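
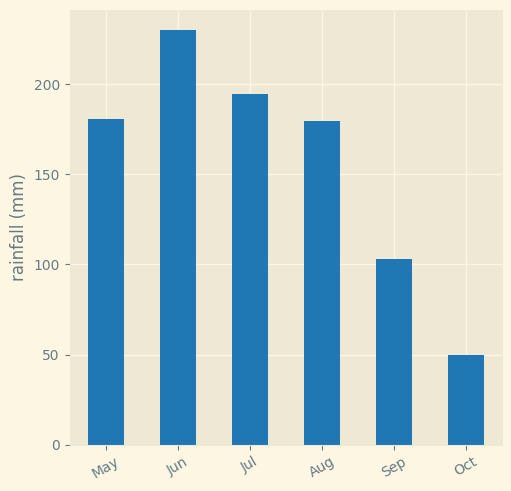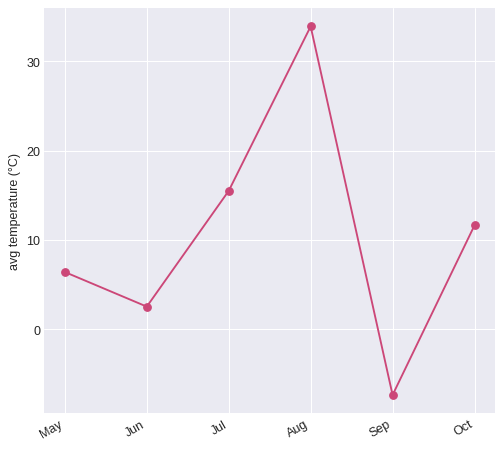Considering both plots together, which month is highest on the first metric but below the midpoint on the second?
Jun

Chart 2 median avg temperature (°C) ≈ 10; below-median months: May, Jun, Sep. Among those, Jun has the highest rainfall (mm) (≈ 225).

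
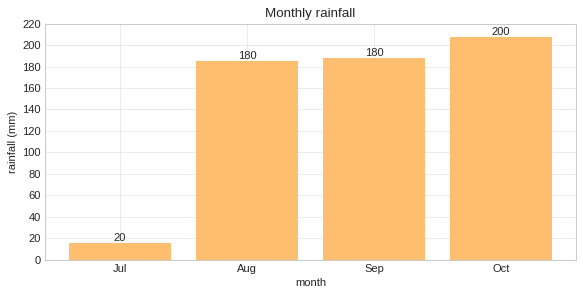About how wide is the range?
≈ 180

Max Oct ≈ 200, min Jul ≈ 20; range ≈ 180.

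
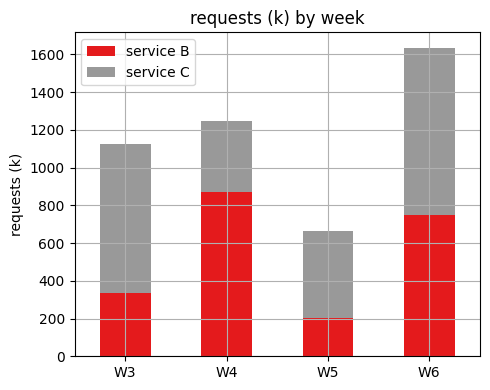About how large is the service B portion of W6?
≈ 800

service B top ≈ 800, bottom ≈ 0; segment ≈ 800.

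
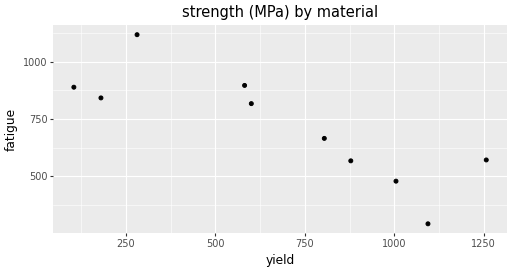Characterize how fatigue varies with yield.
negative, strong

Points are negatively correlated; strong (|r| ≈ 0.8).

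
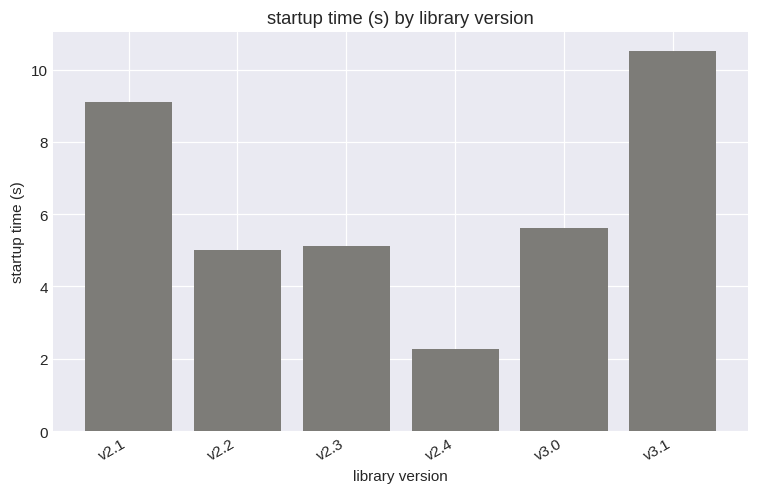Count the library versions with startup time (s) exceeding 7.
2

Above 7: v2.1, v3.1.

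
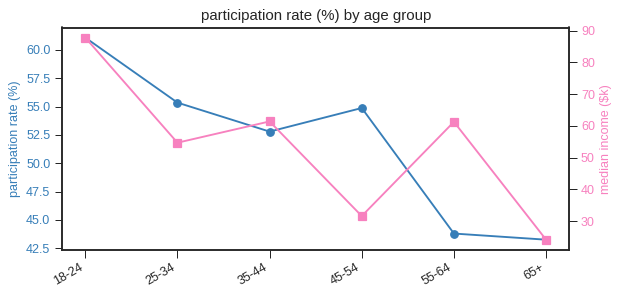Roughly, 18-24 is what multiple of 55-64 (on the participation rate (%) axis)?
18-24 ≈ 62, 55-64 ≈ 44; 62/44 ≈ 1.41.

≈ 1.41×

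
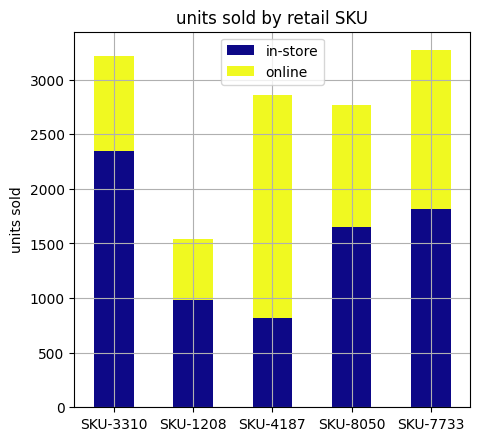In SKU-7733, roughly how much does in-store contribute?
≈ 2000

in-store top ≈ 2000, bottom ≈ 0; segment ≈ 2000.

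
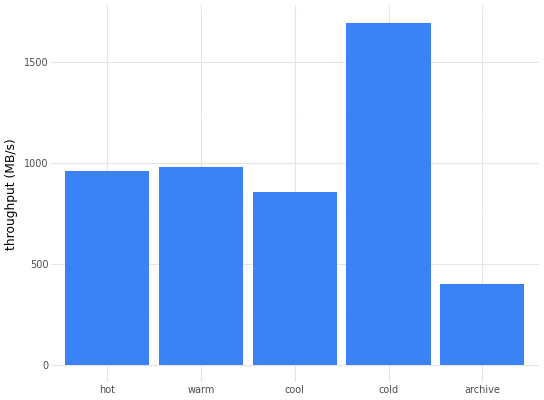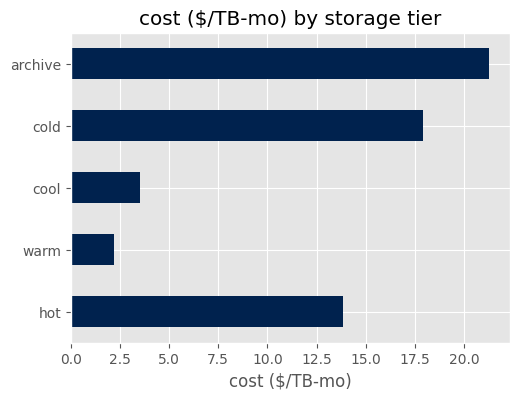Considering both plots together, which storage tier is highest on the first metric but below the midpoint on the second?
Chart 2 median cost ($/TB-mo) ≈ 14; below-median storage tiers: warm, cool. Among those, warm has the highest throughput (MB/s) (≈ 1000).

warm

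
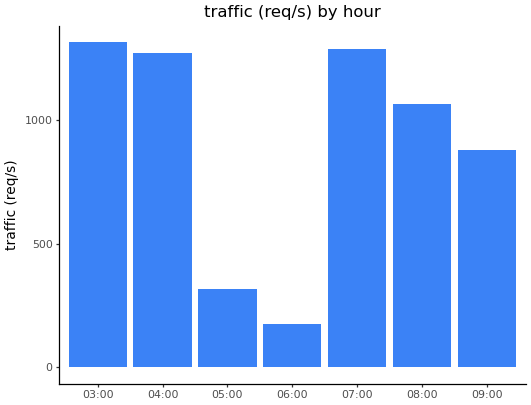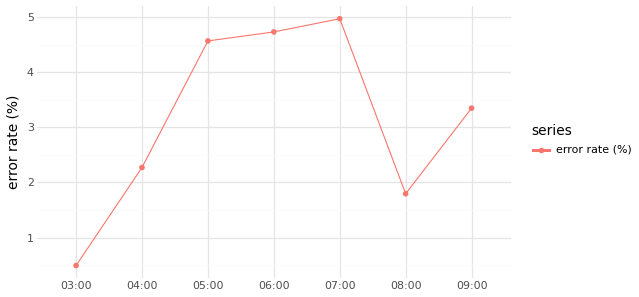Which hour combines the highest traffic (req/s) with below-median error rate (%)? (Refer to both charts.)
Chart 2 median error rate (%) ≈ 3.5; below-median hours: 03:00, 04:00, 08:00. Among those, 03:00 has the highest traffic (req/s) (≈ 1400).

03:00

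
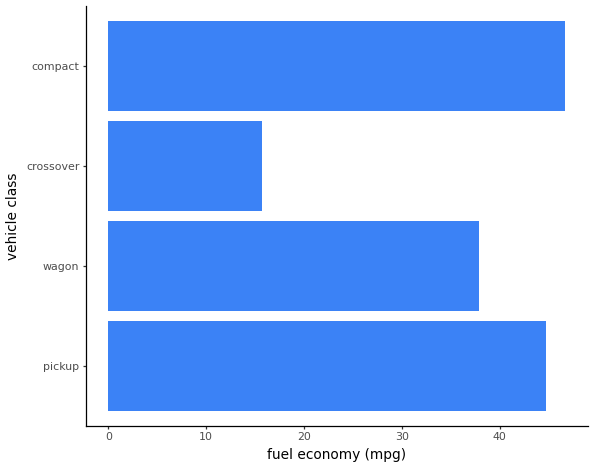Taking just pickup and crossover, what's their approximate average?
(45 + 15) / 2 ≈ 30.

≈ 30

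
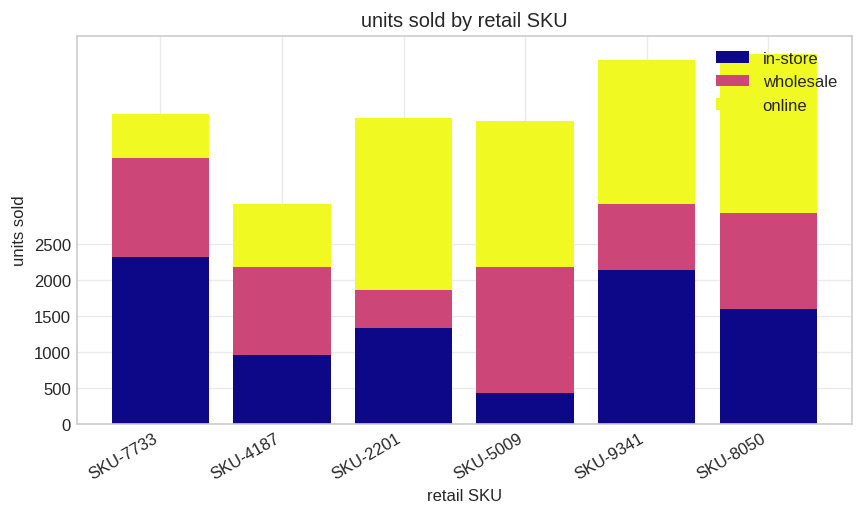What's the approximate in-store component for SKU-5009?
in-store top ≈ 500, bottom ≈ 0; segment ≈ 500.

≈ 500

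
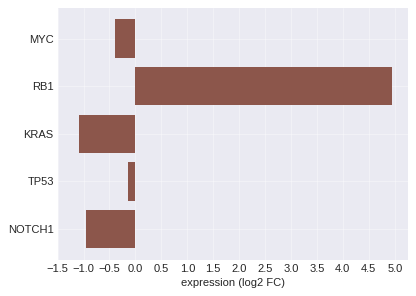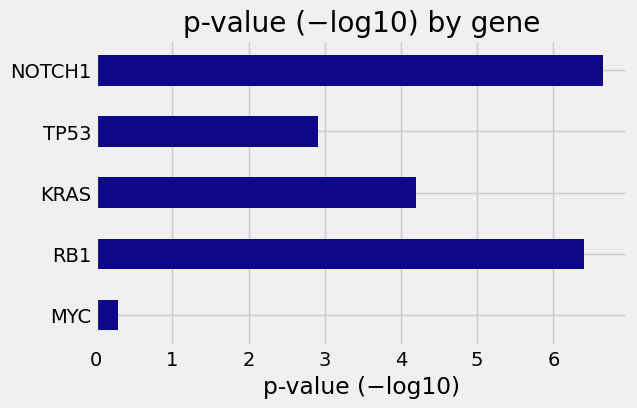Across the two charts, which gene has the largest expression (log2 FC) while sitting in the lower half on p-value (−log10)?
Chart 2 median p-value (−log10) ≈ 4; below-median genes: MYC, TP53. Among those, TP53 has the highest expression (log2 FC) (≈ 0).

TP53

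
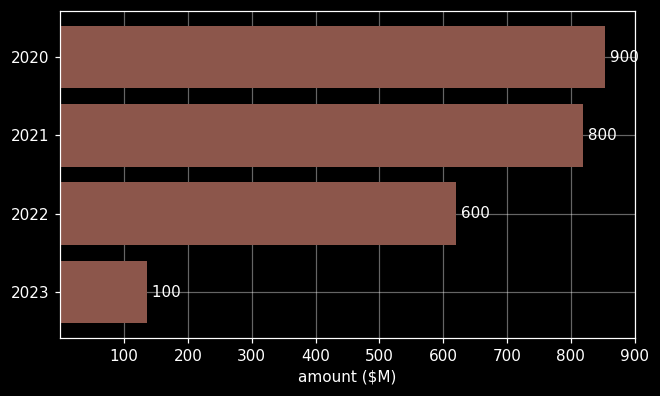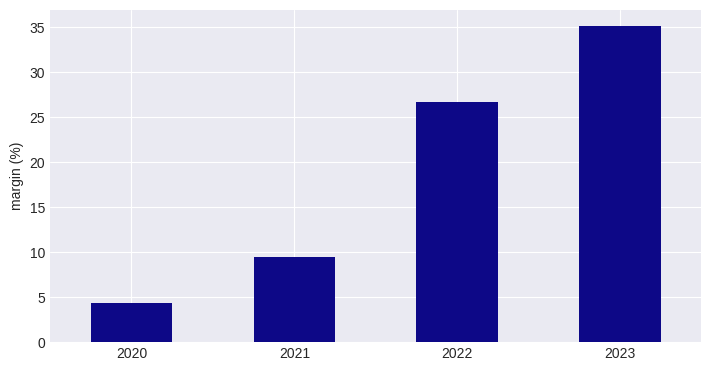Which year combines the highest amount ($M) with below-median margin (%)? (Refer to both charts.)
Chart 2 median margin (%) ≈ 20; below-median years: 2020, 2021. Among those, 2020 has the highest amount ($M) (≈ 900).

2020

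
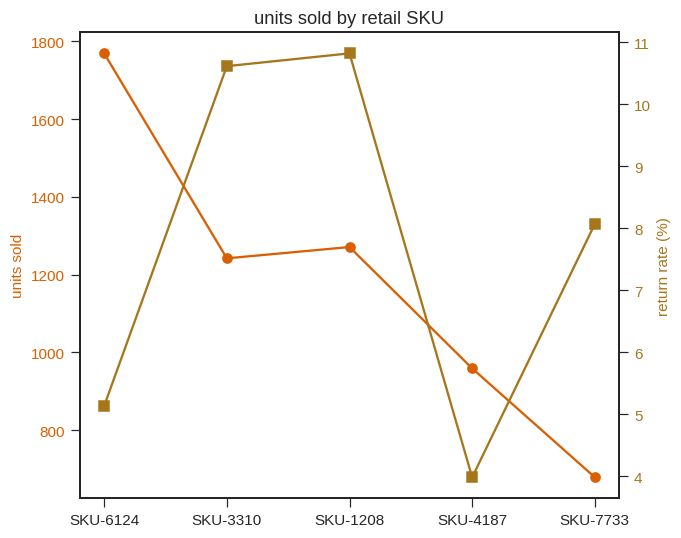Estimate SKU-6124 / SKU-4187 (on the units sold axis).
SKU-6124 ≈ 1800, SKU-4187 ≈ 1000; 1800/1000 ≈ 1.8.

≈ 1.8×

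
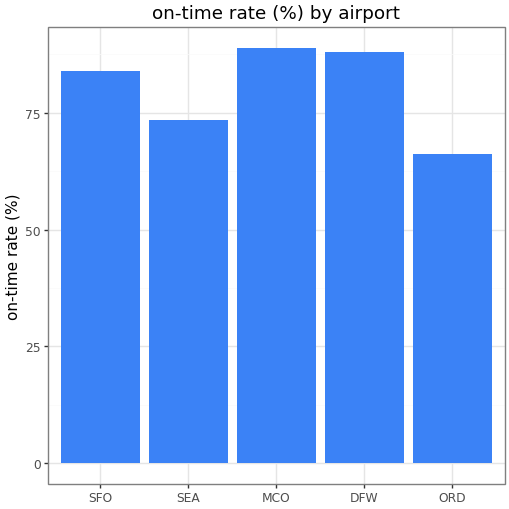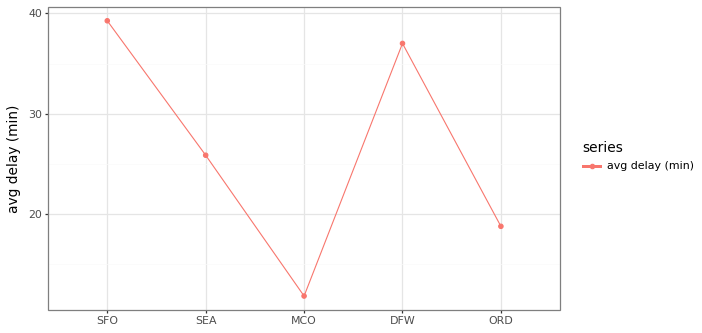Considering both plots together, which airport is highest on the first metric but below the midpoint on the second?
MCO

Chart 2 median avg delay (min) ≈ 25; below-median airports: MCO, ORD. Among those, MCO has the highest on-time rate (%) (≈ 90).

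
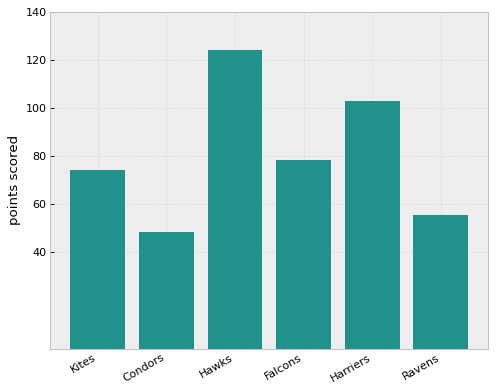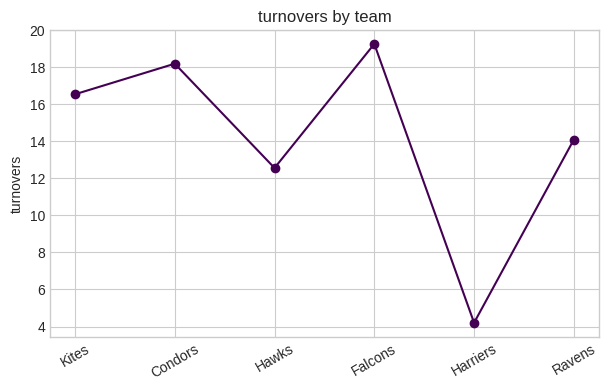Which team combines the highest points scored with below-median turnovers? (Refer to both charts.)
Hawks

Chart 2 median turnovers ≈ 16; below-median teams: Hawks, Harriers, Ravens. Among those, Hawks has the highest points scored (≈ 120).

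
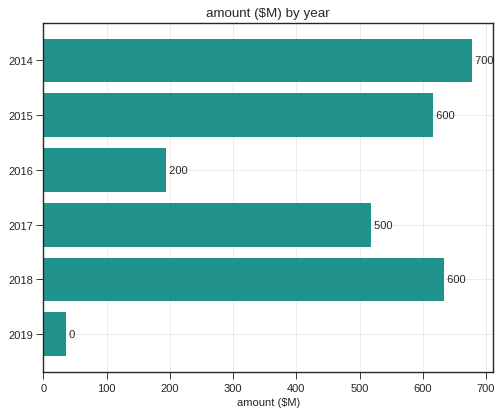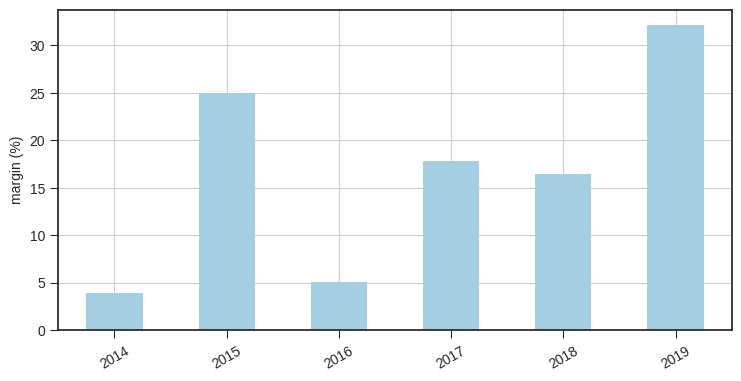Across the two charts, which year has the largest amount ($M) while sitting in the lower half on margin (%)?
2014

Chart 2 median margin (%) ≈ 15; below-median years: 2014, 2016, 2018. Among those, 2014 has the highest amount ($M) (≈ 700).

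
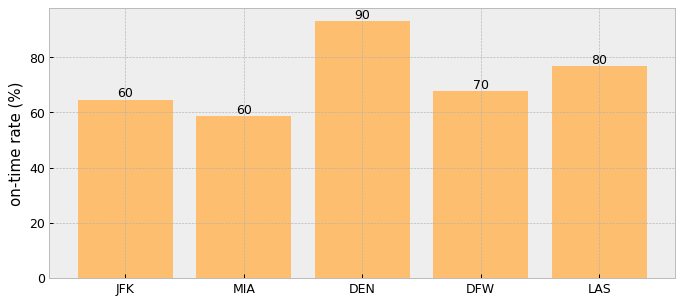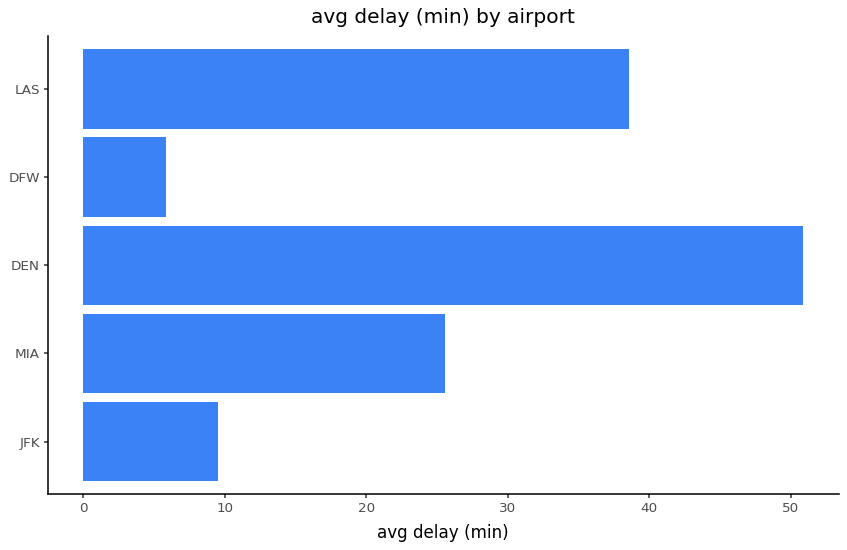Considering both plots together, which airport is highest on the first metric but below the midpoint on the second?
Chart 2 median avg delay (min) ≈ 25; below-median airports: JFK, DFW. Among those, DFW has the highest on-time rate (%) (≈ 70).

DFW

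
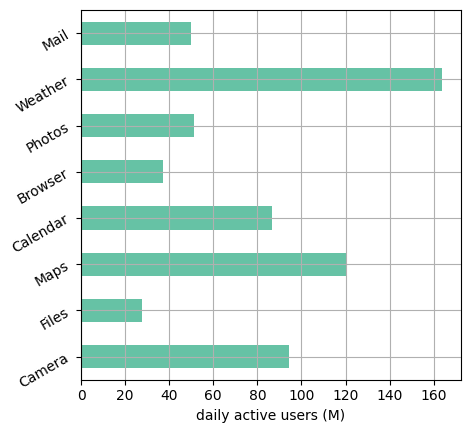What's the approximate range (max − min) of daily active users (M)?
≈ 140

Max Weather ≈ 160, min Files ≈ 20; range ≈ 140.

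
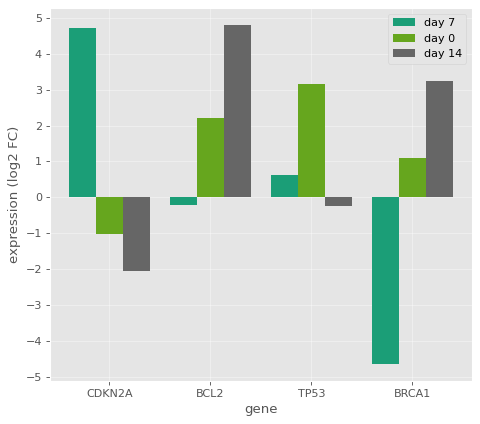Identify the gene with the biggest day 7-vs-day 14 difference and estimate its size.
BRCA1: day 7 ≈ -5, day 14 ≈ 3 → gap ≈ 8. Next-largest (CDKN2A) is only ≈ 7.

BRCA1, ≈ 8 log2 FC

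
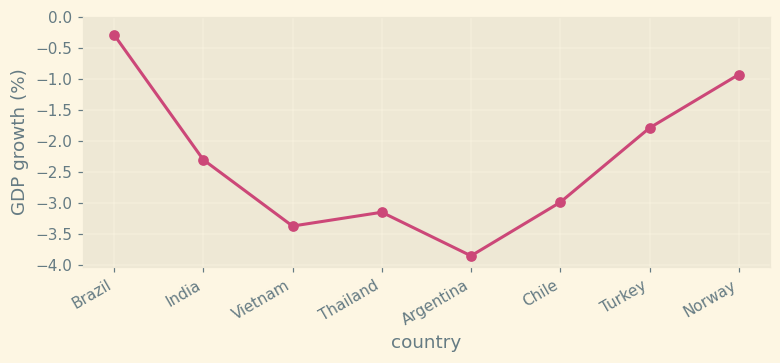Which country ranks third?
Turkey

Top 4: Brazil ≈ -0.5, Norway ≈ -1.0, Turkey ≈ -2.0, India ≈ -2.5.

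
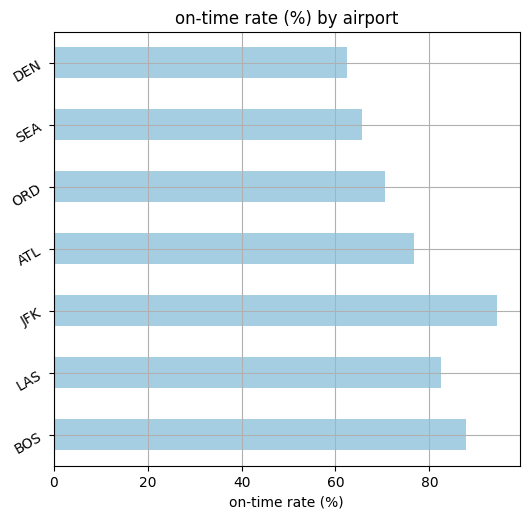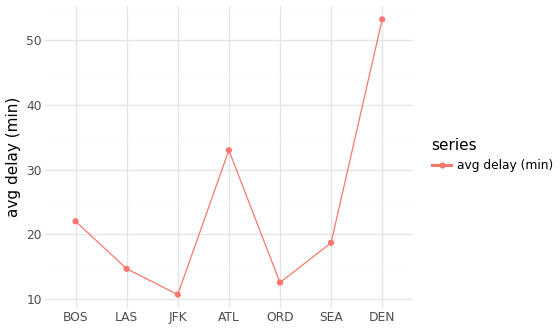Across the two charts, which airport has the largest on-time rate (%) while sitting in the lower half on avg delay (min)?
Chart 2 median avg delay (min) ≈ 20; below-median airports: LAS, JFK, ORD. Among those, JFK has the highest on-time rate (%) (≈ 90).

JFK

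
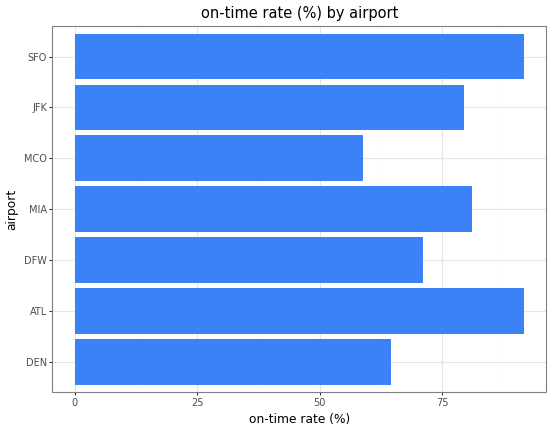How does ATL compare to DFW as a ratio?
ATL ≈ 90, DFW ≈ 70; 90/70 ≈ 1.29.

≈ 1.29×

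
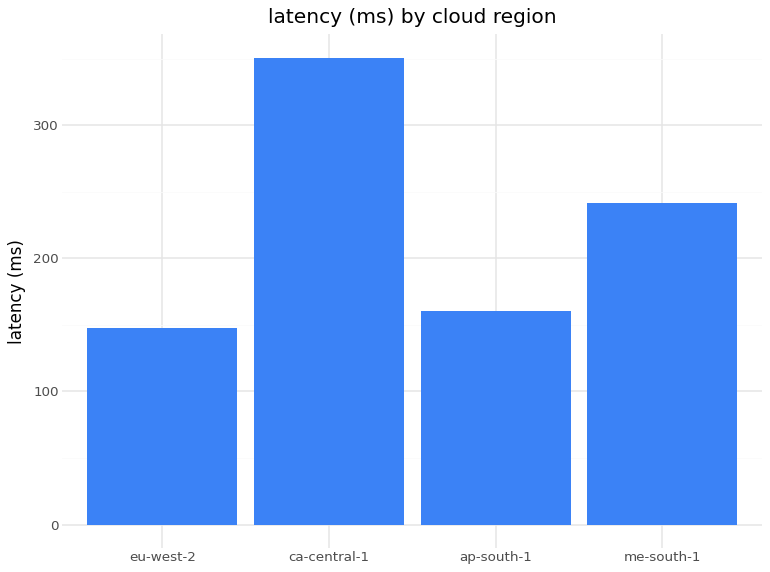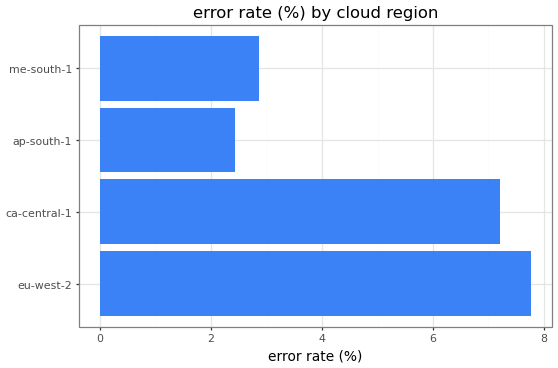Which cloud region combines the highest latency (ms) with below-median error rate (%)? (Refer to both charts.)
Chart 2 median error rate (%) ≈ 5; below-median cloud regions: ap-south-1, me-south-1. Among those, me-south-1 has the highest latency (ms) (≈ 250).

me-south-1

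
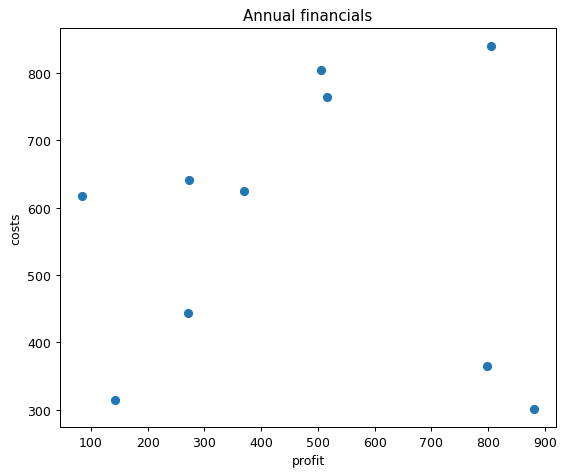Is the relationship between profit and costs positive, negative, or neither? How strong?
Points are roughly uncorrelated; weak (|r| ≈ 0.0).

no clear correlation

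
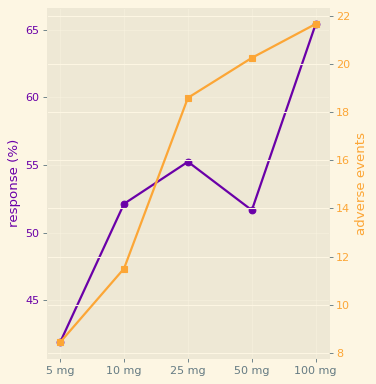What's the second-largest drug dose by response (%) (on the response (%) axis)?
Top 3 (on the response (%) axis): 100 mg ≈ 66, 25 mg ≈ 56, 10 mg ≈ 52.

25 mg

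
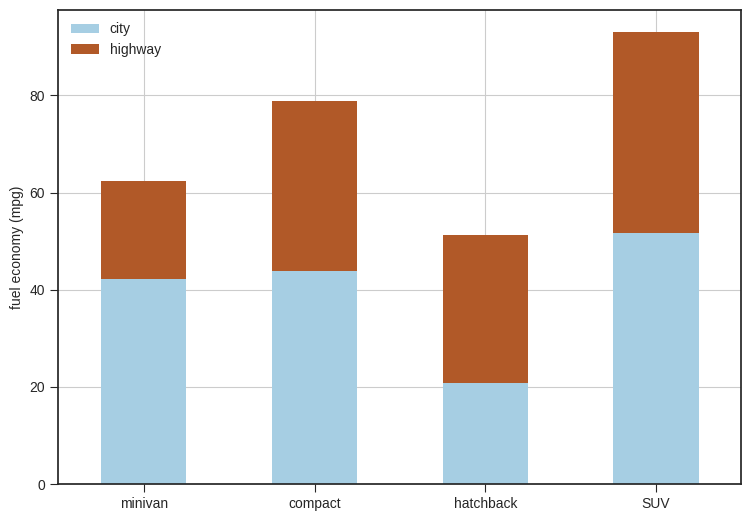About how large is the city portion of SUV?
city top ≈ 50, bottom ≈ 0; segment ≈ 50.

≈ 50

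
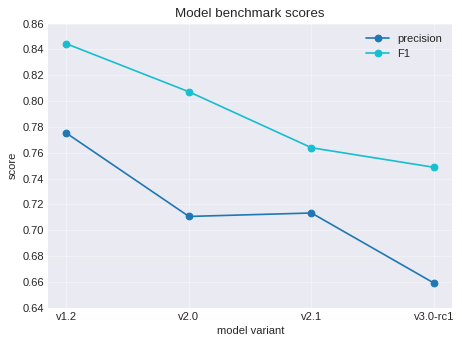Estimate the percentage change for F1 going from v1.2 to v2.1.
v1.2 ≈ 0.84, v2.1 ≈ 0.76; (0.76 − 0.84) / 0.84 ≈ -9.5%.

≈ -9.5%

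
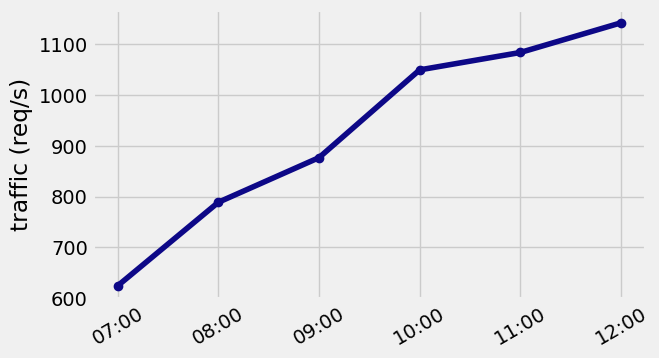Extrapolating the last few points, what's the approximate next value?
≈ 1200

Last three: 1050, 1100, 1150 → slope ≈ 50/step → next ≈ 1200.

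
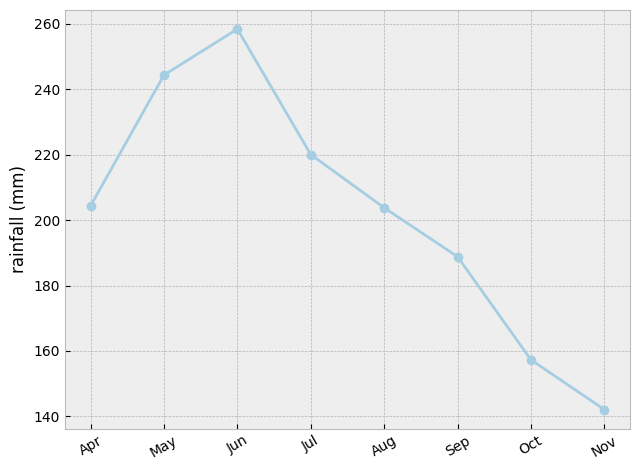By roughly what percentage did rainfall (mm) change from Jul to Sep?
≈ -13.6%

Jul ≈ 220, Sep ≈ 190; (190 − 220) / 220 ≈ -13.6%.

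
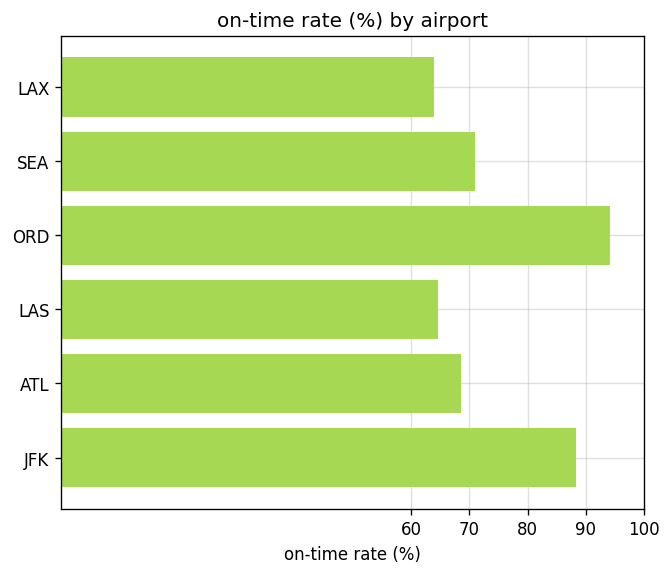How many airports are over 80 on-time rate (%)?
2

Above 80: ORD, JFK.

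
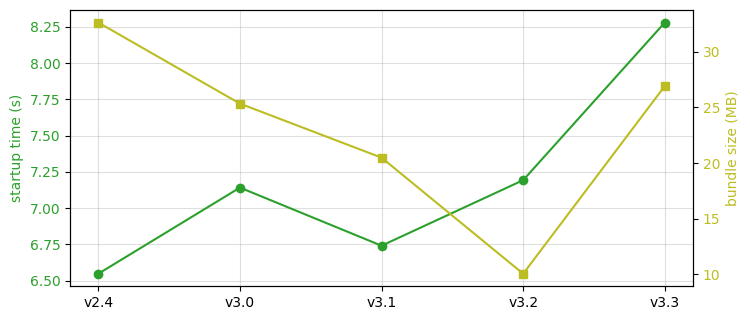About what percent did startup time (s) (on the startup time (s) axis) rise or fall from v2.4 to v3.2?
≈ +9.1%

v2.4 ≈ 6.6, v3.2 ≈ 7.2; (7.2 − 6.6) / 6.6 ≈ +9.1%.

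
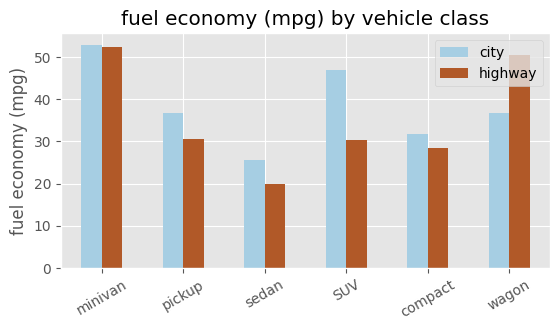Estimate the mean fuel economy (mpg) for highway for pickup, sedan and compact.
(30 + 20 + 30) / 3 ≈ 27.

≈ 27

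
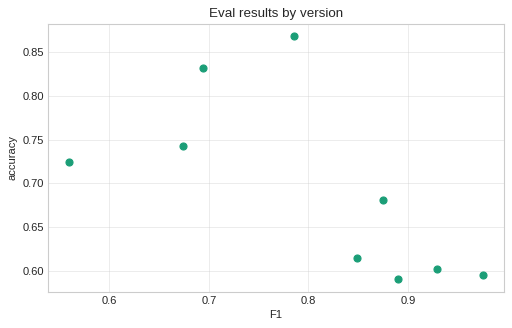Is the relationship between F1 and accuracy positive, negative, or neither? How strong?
Points are negatively correlated; moderate (|r| ≈ 0.6).

negative, moderate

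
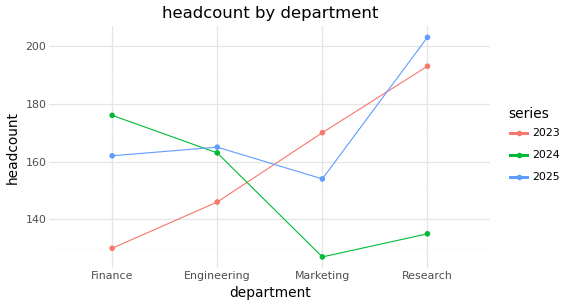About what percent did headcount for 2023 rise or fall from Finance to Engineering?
Finance ≈ 130, Engineering ≈ 150; (150 − 130) / 130 ≈ +15.4%.

≈ +15.4%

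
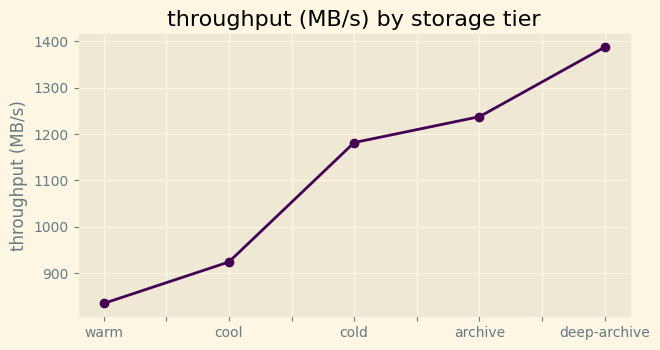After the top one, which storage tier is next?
Top 3: deep-archive ≈ 1400, archive ≈ 1250, cold ≈ 1200.

archive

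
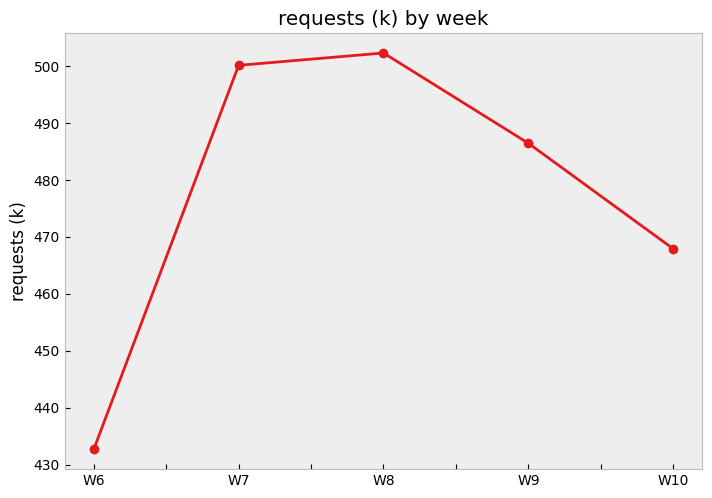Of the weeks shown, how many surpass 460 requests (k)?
Above 460: W7, W8, W9, W10.

4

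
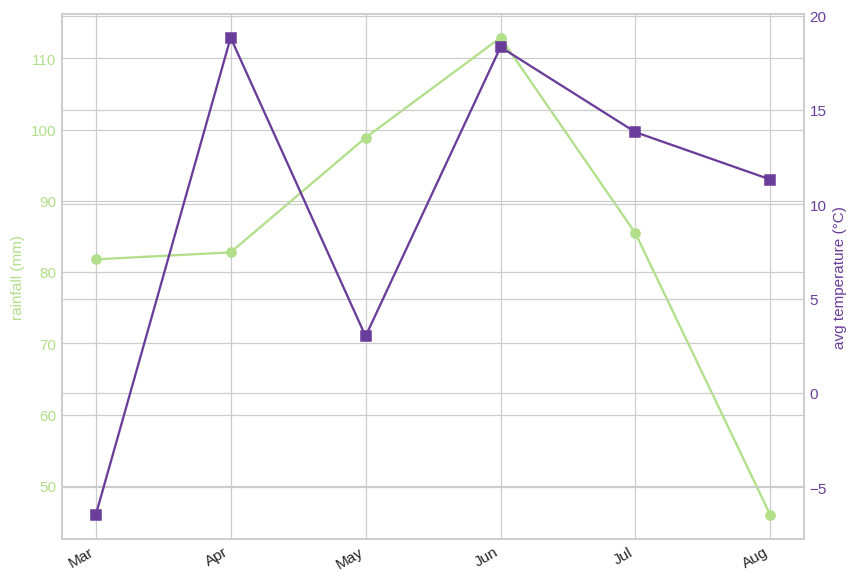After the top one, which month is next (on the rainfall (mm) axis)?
May

Top 3 (on the rainfall (mm) axis): Jun ≈ 110, May ≈ 100, Jul ≈ 90.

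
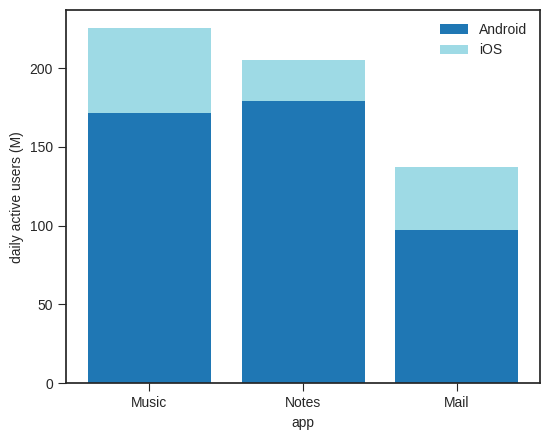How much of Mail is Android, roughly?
≈ 100

Android top ≈ 100, bottom ≈ 0; segment ≈ 100.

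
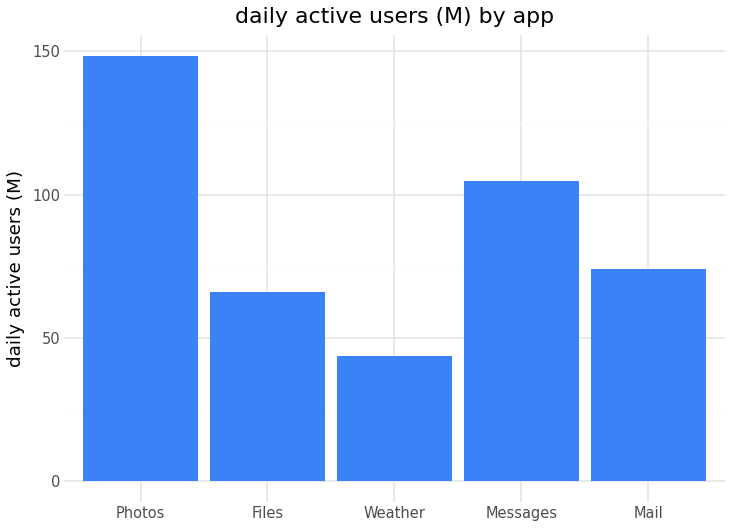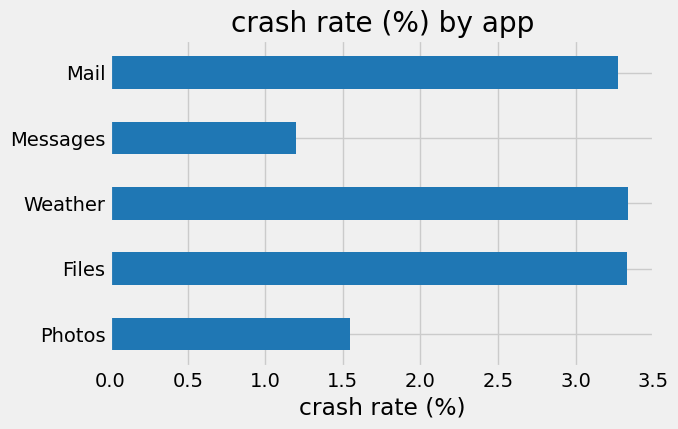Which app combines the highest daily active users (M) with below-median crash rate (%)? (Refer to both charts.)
Chart 2 median crash rate (%) ≈ 3.5; below-median apps: Photos, Messages. Among those, Photos has the highest daily active users (M) (≈ 140).

Photos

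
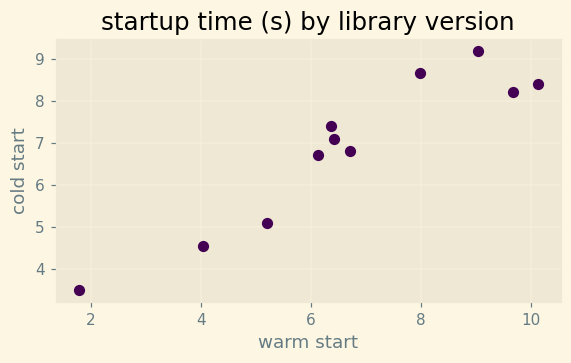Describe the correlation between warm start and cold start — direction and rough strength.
positive, strong

Points are positively correlated; strong (|r| ≈ 0.9).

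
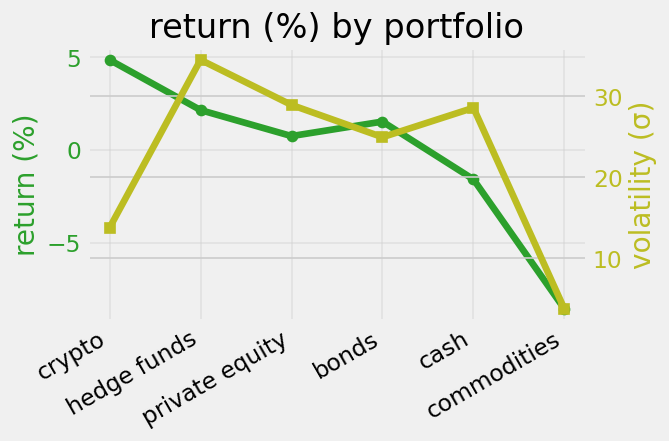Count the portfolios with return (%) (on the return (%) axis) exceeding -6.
Above -6: crypto, hedge funds, private equity, bonds, cash.

5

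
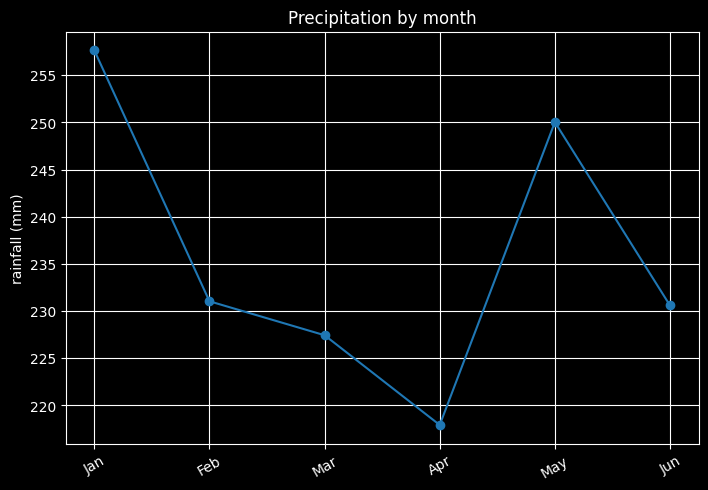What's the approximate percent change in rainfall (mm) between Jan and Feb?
≈ -11.5%

Jan ≈ 260, Feb ≈ 230; (230 − 260) / 260 ≈ -11.5%.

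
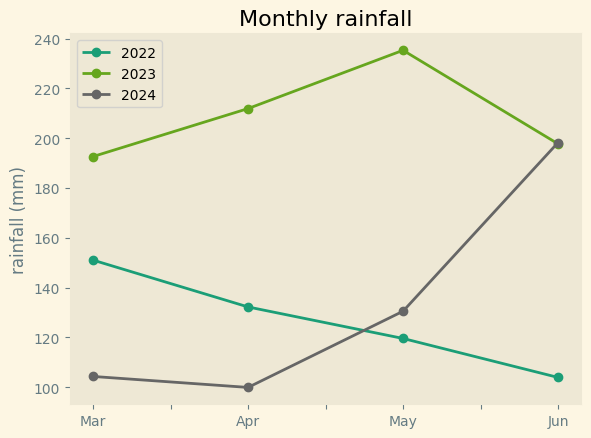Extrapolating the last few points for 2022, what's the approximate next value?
≈ 80

Last three: 140, 120, 100 → slope ≈ -20/step → next ≈ 80.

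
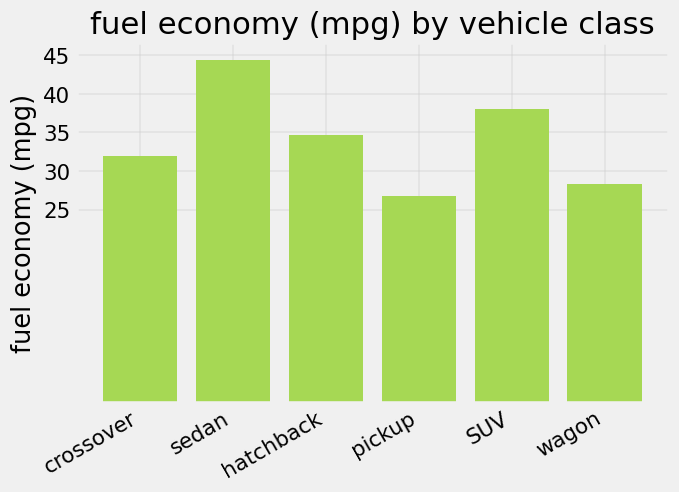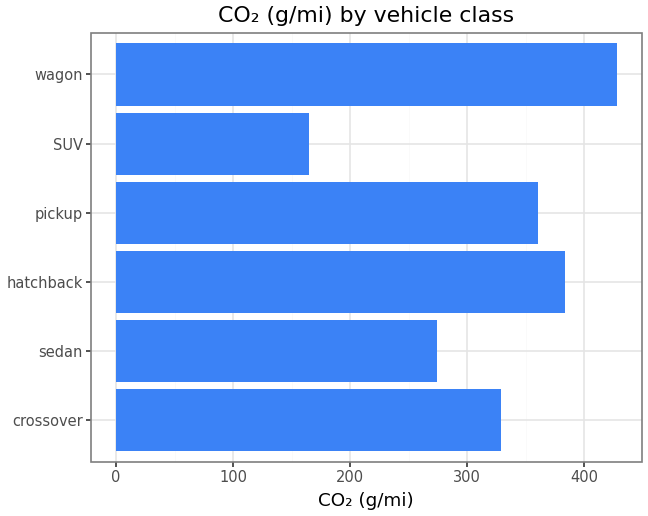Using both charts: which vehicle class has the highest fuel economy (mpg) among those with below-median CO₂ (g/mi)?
Chart 2 median CO₂ (g/mi) ≈ 350; below-median vehicle classes: crossover, sedan, SUV. Among those, sedan has the highest fuel economy (mpg) (≈ 45).

sedan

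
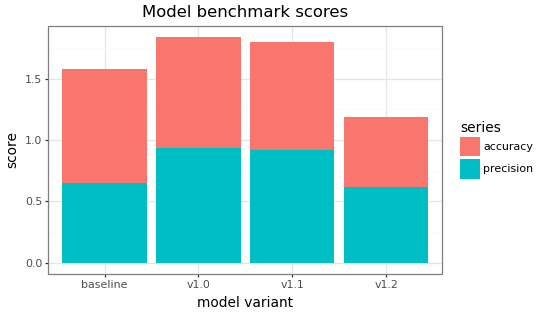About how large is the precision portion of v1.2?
≈ 0.6

precision top ≈ 0.6, bottom ≈ 0.0; segment ≈ 0.6.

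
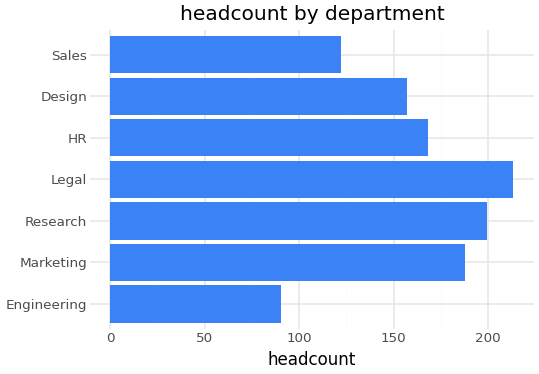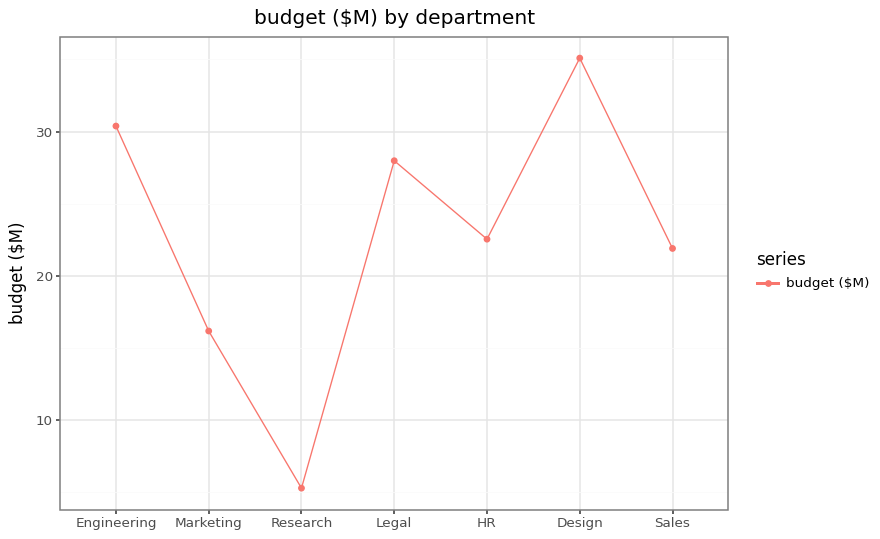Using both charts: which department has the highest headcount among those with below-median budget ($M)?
Research

Chart 2 median budget ($M) ≈ 25; below-median departments: Marketing, Research, Sales. Among those, Research has the highest headcount (≈ 200).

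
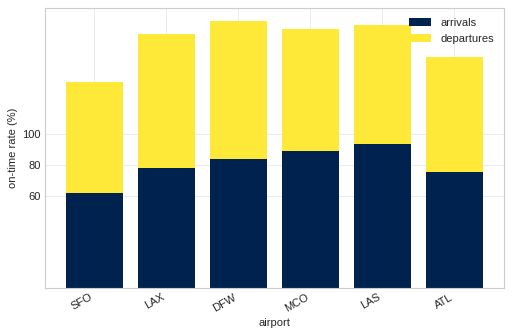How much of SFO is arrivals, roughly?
≈ 60

arrivals top ≈ 60, bottom ≈ 0; segment ≈ 60.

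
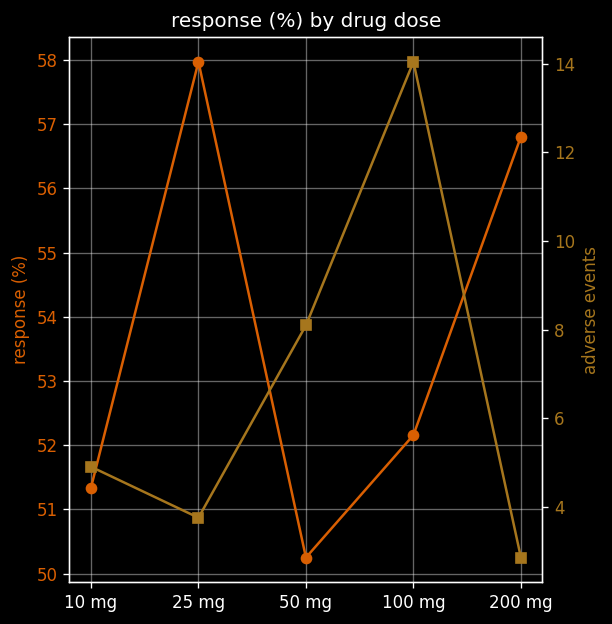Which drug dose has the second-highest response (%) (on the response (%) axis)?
Top 3 (on the response (%) axis): 25 mg ≈ 58, 200 mg ≈ 57, 100 mg ≈ 52.

200 mg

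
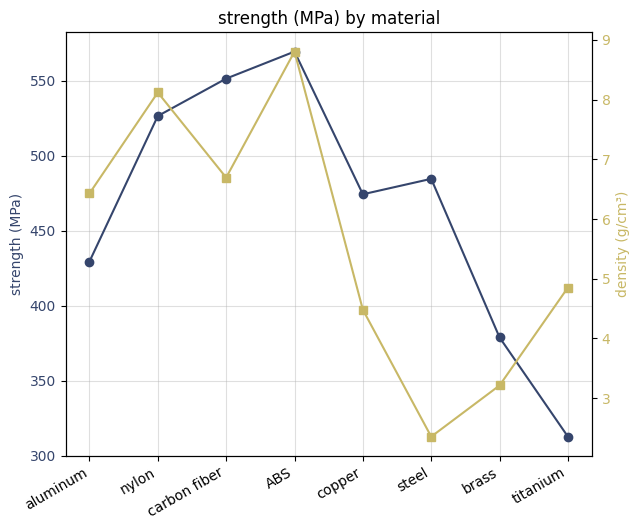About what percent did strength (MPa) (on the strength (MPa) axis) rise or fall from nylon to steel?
≈ -9.5%

nylon ≈ 525, steel ≈ 475; (475 − 525) / 525 ≈ -9.5%.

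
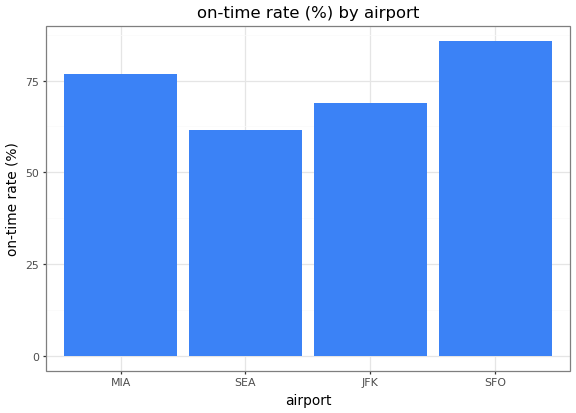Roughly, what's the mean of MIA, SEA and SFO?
(80 + 60 + 90) / 3 ≈ 77.

≈ 77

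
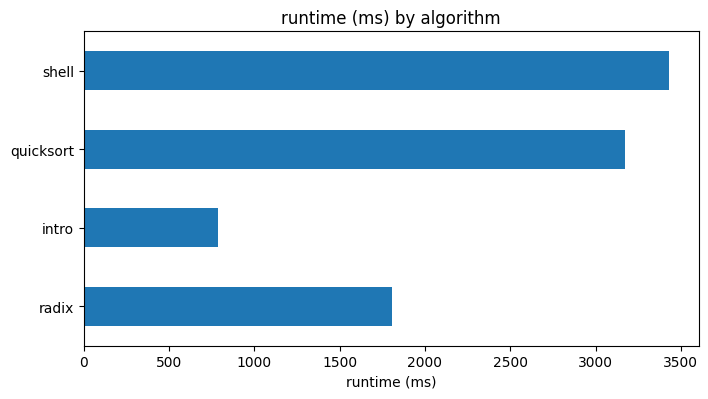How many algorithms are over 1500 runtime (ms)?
Above 1500: radix, quicksort, shell.

3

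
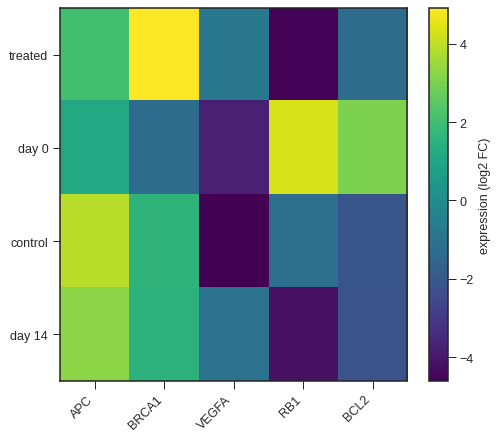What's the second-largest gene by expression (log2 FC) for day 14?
BRCA1

Top 3 for day 14: APC ≈ 3, BRCA1 ≈ 1, VEGFA ≈ -1.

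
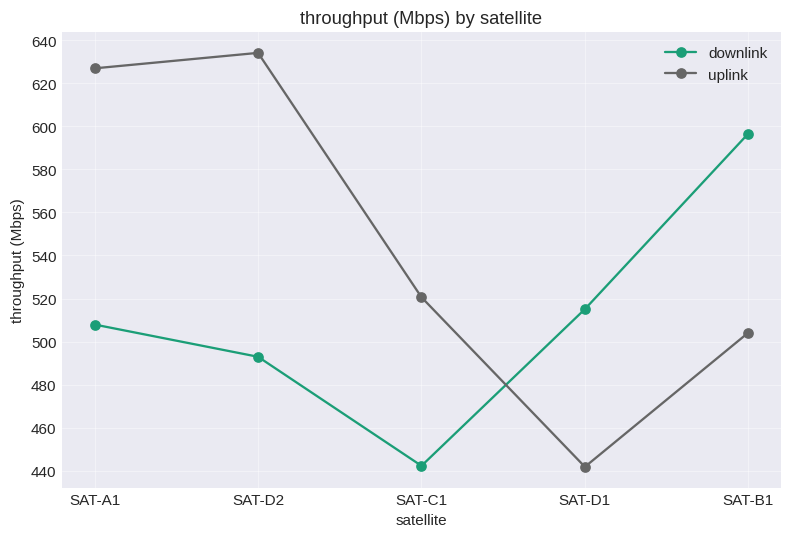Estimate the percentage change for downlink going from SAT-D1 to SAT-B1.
≈ +15.4%

SAT-D1 ≈ 520, SAT-B1 ≈ 600; (600 − 520) / 520 ≈ +15.4%.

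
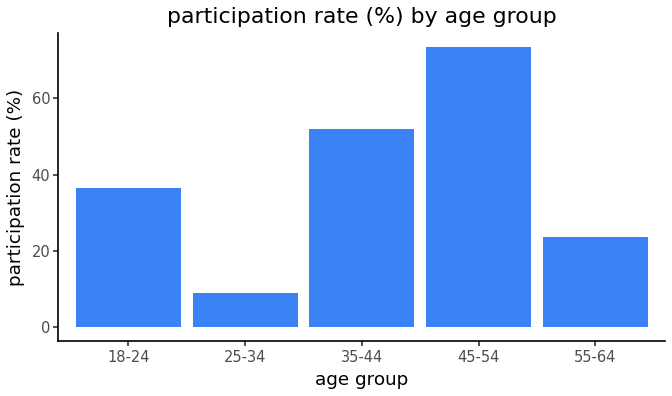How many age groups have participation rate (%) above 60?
Above 60: 45-54.

1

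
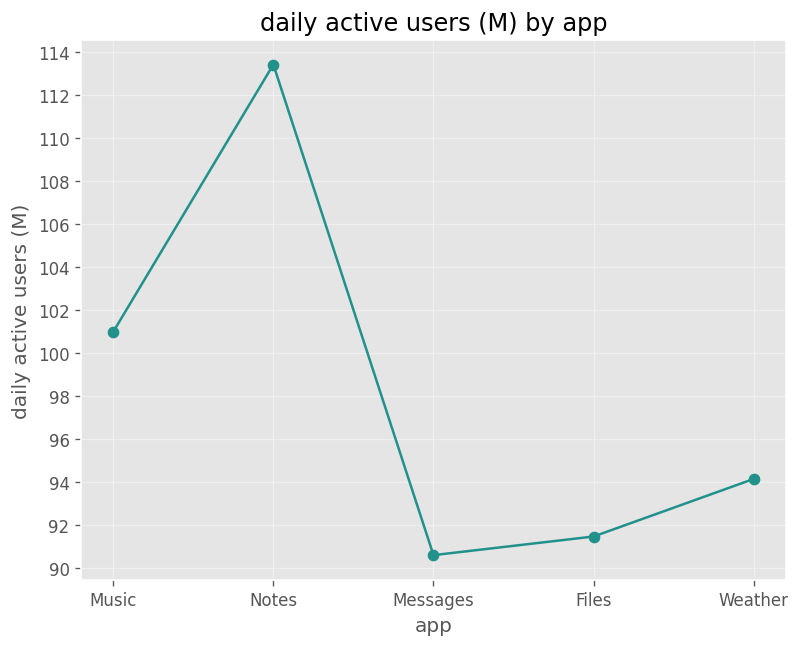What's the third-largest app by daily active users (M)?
Weather

Top 4: Notes ≈ 114, Music ≈ 100, Weather ≈ 94, Files ≈ 92.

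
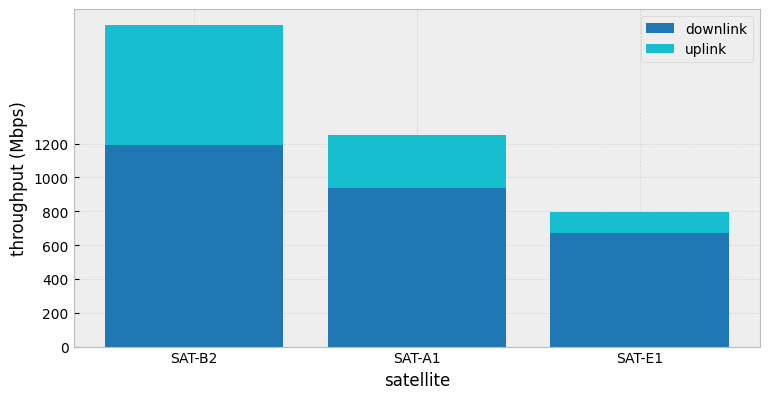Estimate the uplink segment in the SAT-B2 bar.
uplink top ≈ 2000, bottom ≈ 1200; segment ≈ 800.

≈ 800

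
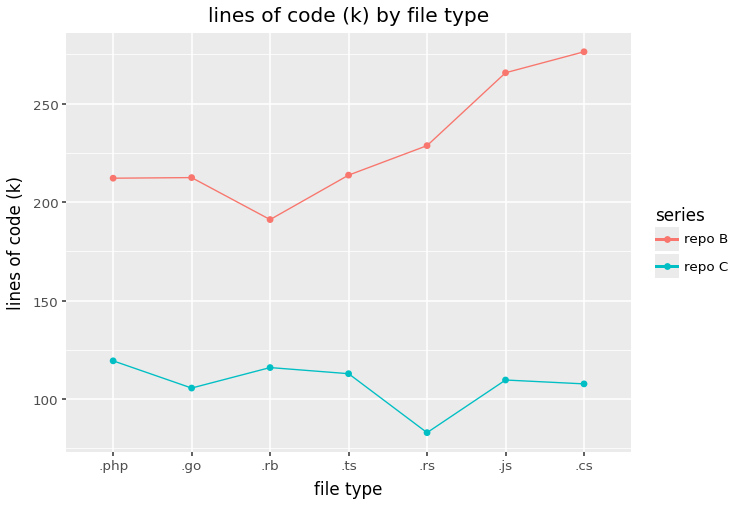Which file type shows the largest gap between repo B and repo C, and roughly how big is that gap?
.cs: repo B ≈ 280, repo C ≈ 100 → gap ≈ 180. Next-largest (.js) is only ≈ 160.

.cs, ≈ 180 k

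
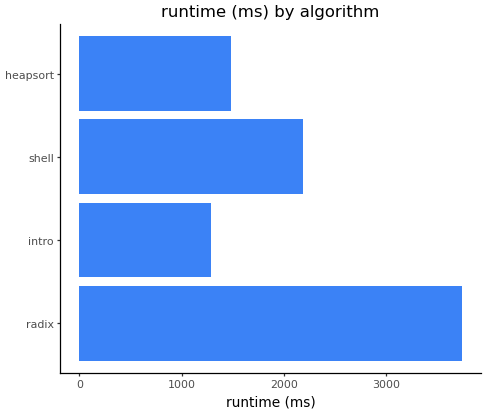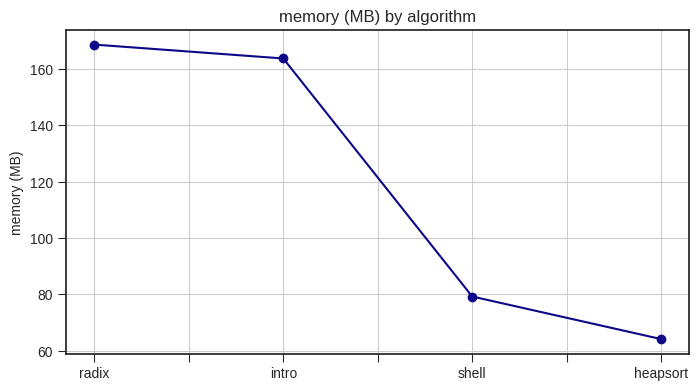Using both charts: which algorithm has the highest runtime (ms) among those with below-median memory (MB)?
Chart 2 median memory (MB) ≈ 120; below-median algorithms: shell, heapsort. Among those, shell has the highest runtime (ms) (≈ 2000).

shell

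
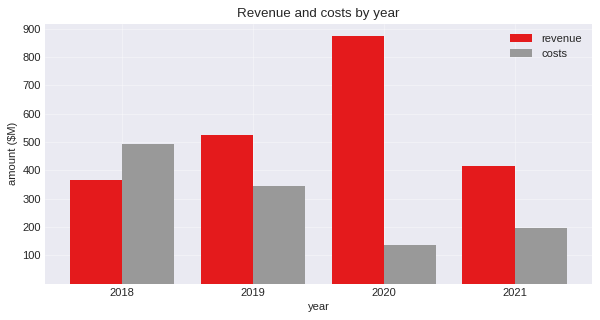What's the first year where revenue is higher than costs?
2019

2018: revenue ≈ 400 vs costs ≈ 500 (not yet); 2019: revenue ≈ 500 vs costs ≈ 300 (first crossover).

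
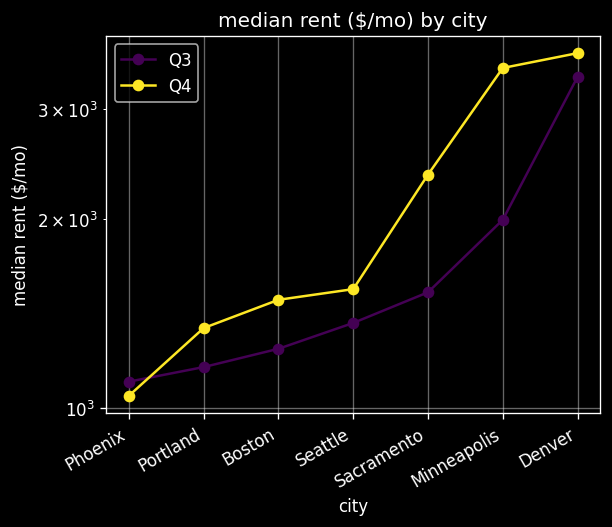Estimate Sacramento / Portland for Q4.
≈ 1.67×

Sacramento ≈ 2500, Portland ≈ 1500; 2500/1500 ≈ 1.67.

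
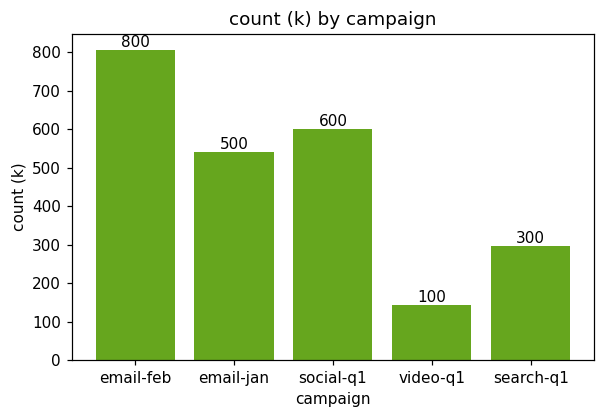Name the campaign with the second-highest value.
Top 3: email-feb ≈ 800, social-q1 ≈ 600, email-jan ≈ 500.

social-q1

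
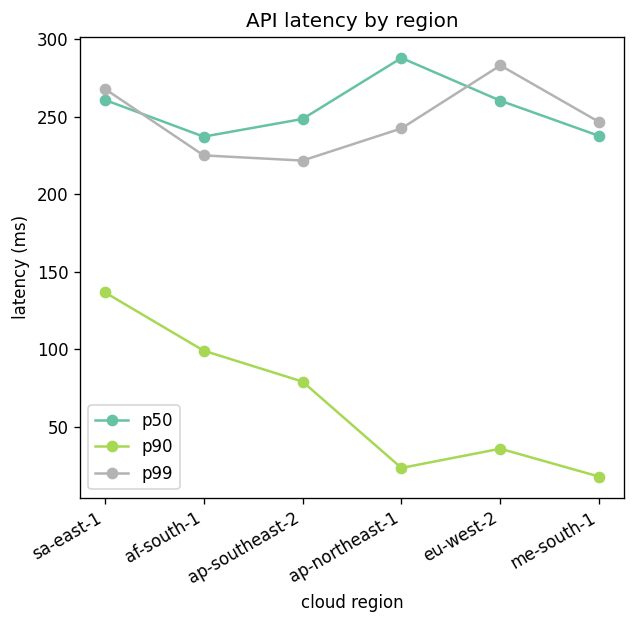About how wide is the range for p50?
Max ap-northeast-1 ≈ 300, min af-south-1 ≈ 225; range ≈ 75.

≈ 75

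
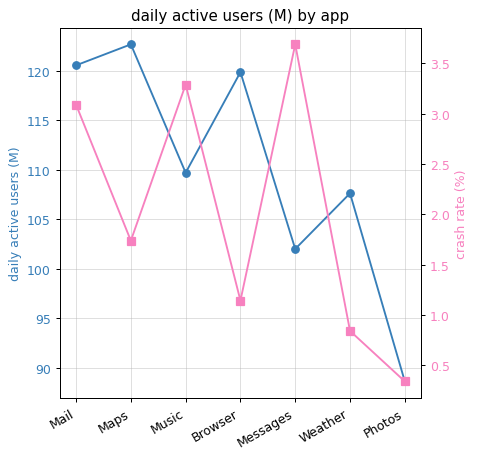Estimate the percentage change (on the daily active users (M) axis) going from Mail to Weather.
≈ -8.3%

Mail ≈ 120, Weather ≈ 110; (110 − 120) / 120 ≈ -8.3%.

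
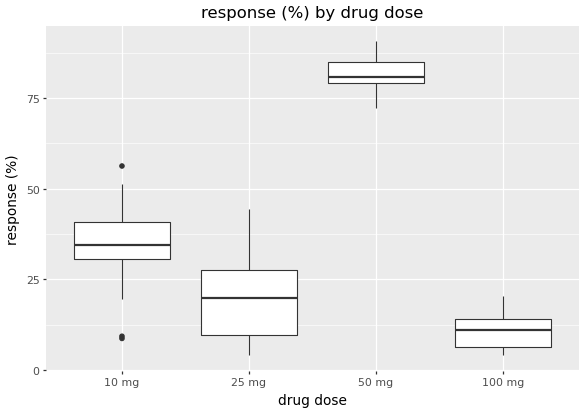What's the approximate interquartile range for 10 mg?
Q3 ≈ 40, Q1 ≈ 30; IQR ≈ 10.

≈ 10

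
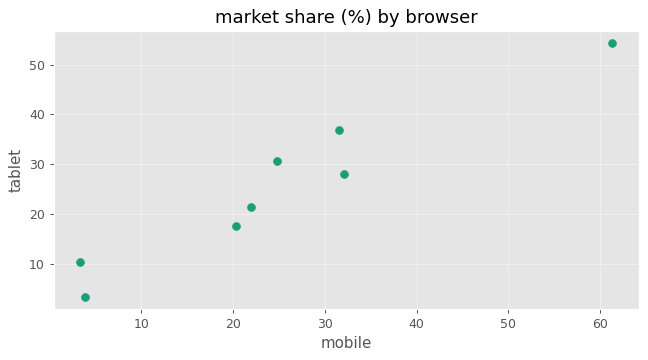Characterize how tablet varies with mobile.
positive, strong

Points are positively correlated; strong (|r| ≈ 1.0).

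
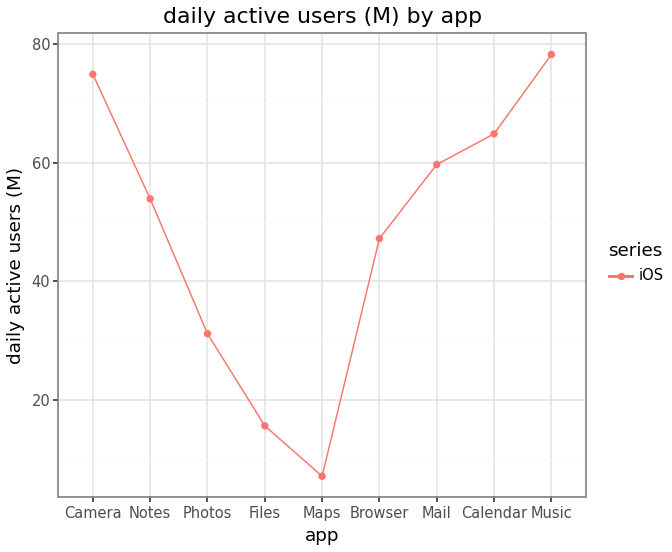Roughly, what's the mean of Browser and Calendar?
≈ 55

(50 + 60) / 2 ≈ 55.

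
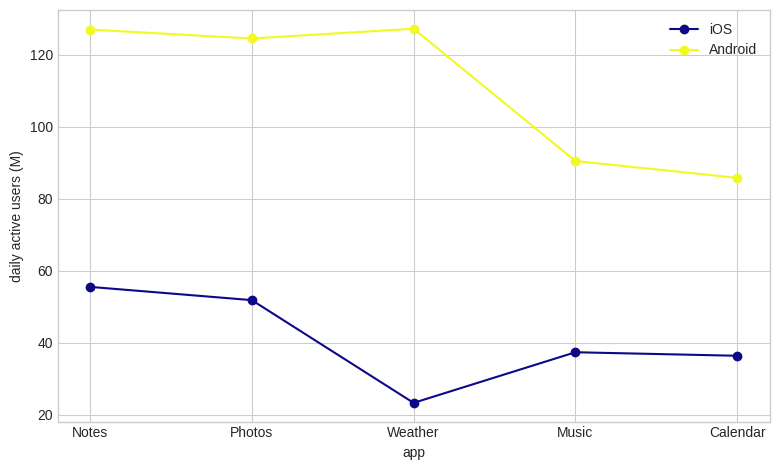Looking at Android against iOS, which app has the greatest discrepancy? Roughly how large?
Weather, ≈ 110 M

Weather: Android ≈ 130, iOS ≈ 20 → gap ≈ 110. Next-largest (Photos) is only ≈ 70.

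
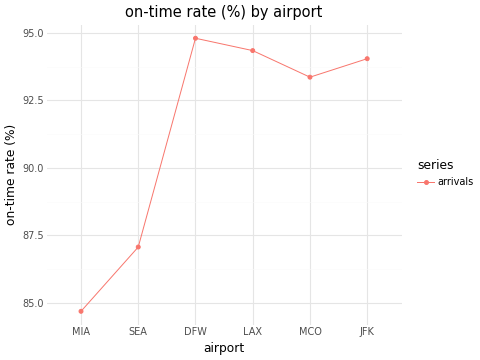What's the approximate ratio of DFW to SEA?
≈ 1.09×

DFW ≈ 95, SEA ≈ 87; 95/87 ≈ 1.09.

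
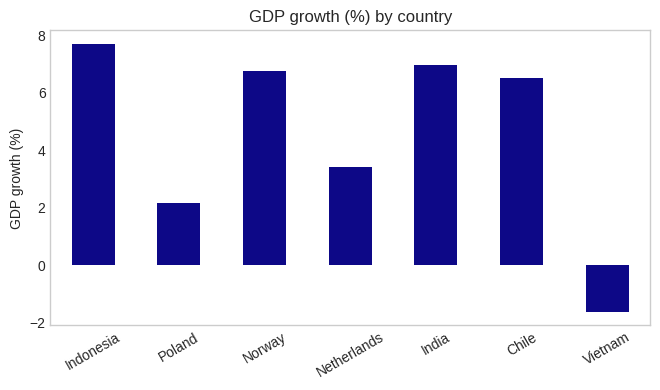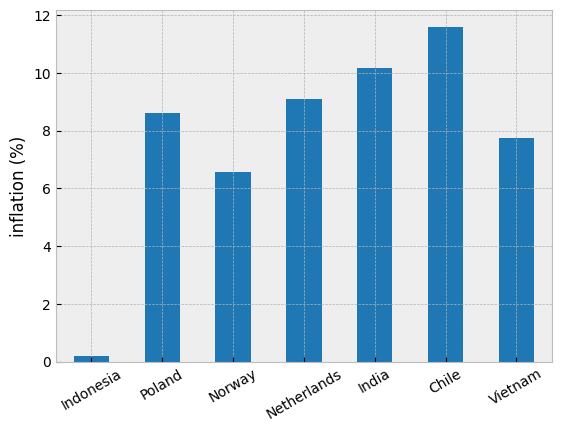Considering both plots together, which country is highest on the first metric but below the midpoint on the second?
Chart 2 median inflation (%) ≈ 8; below-median countries: Indonesia, Norway, Vietnam. Among those, Indonesia has the highest GDP growth (%) (≈ 8).

Indonesia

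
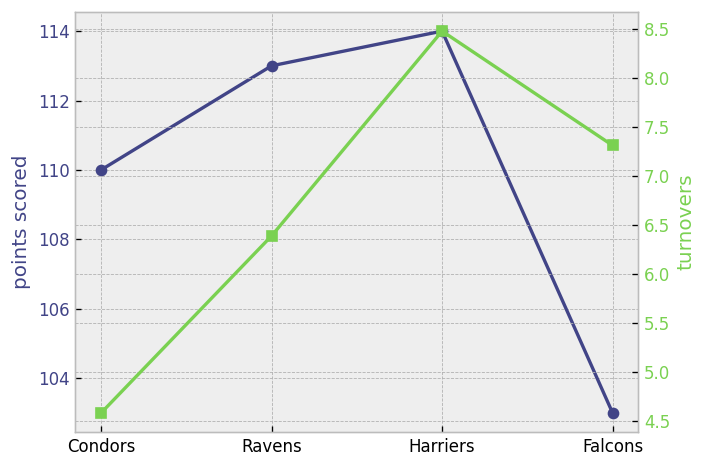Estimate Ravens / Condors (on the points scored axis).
Ravens ≈ 113, Condors ≈ 110; 113/110 ≈ 1.03.

≈ 1.03×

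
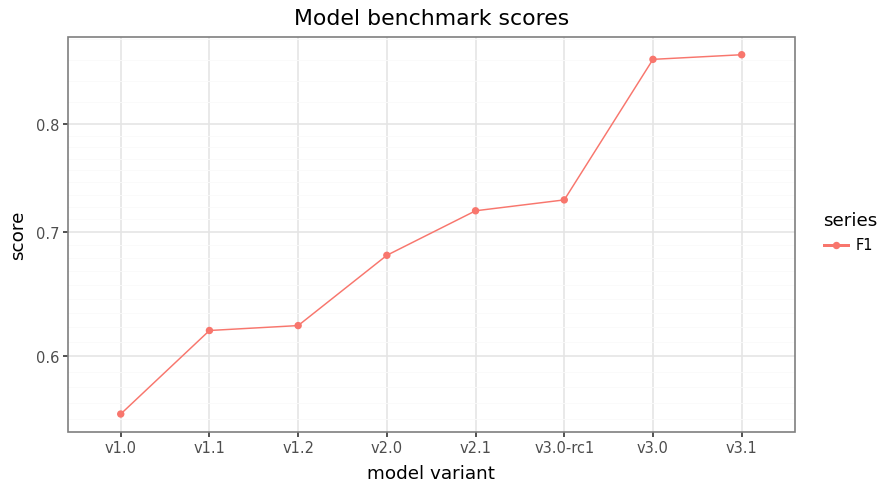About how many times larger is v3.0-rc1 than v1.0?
v3.0-rc1 ≈ 0.75, v1.0 ≈ 0.55; 0.75/0.55 ≈ 1.36.

≈ 1.36×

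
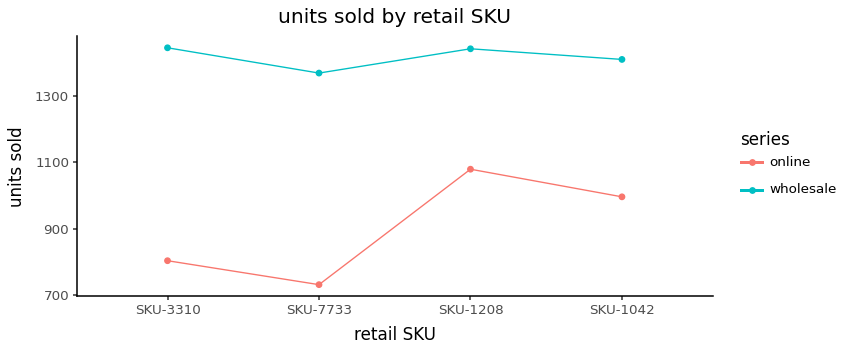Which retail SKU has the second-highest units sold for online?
Top 3 for online: SKU-1208 ≈ 1100, SKU-1042 ≈ 1000, SKU-3310 ≈ 800.

SKU-1042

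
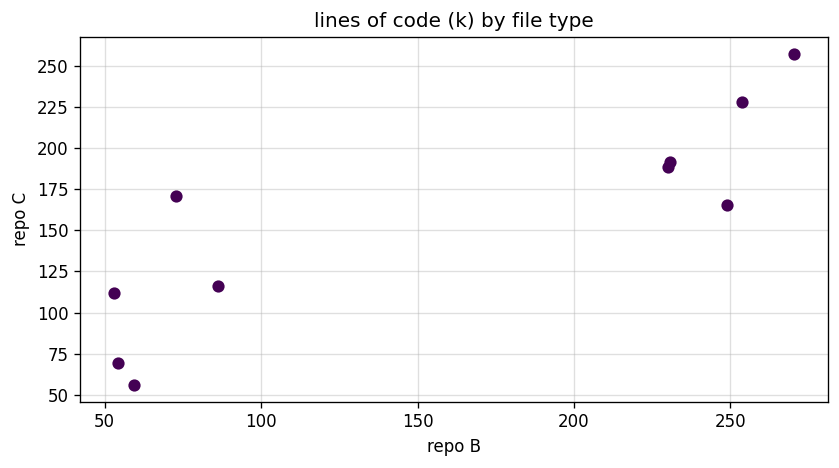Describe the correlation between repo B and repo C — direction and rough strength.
positive, strong

Points are positively correlated; strong (|r| ≈ 0.9).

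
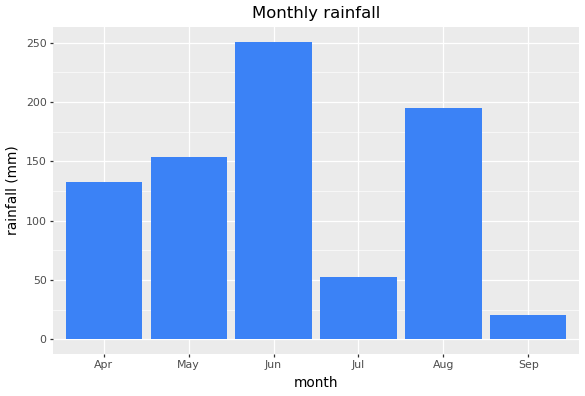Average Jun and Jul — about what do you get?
(250 + 50) / 2 ≈ 150.

≈ 150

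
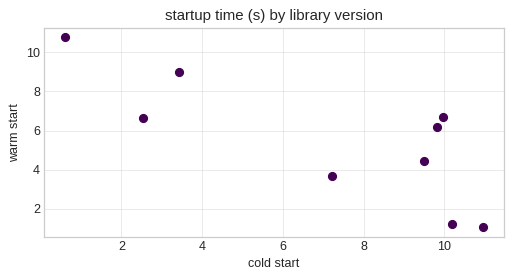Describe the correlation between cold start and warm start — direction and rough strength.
negative, strong

Points are negatively correlated; strong (|r| ≈ 0.8).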